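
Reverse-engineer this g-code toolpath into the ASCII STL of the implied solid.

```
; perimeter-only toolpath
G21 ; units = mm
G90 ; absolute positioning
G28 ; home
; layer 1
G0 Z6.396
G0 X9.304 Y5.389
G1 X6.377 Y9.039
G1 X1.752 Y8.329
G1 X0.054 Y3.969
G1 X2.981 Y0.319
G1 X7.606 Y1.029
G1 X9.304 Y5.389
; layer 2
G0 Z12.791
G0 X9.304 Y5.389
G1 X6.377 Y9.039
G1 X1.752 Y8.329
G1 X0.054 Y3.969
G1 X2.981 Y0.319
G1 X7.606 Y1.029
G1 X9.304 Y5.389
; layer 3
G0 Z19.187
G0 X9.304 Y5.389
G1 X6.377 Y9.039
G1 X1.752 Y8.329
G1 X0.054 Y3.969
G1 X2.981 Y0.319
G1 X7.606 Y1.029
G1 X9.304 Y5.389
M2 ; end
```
solid part
  facet normal 0.0000 0.0000 -1.0000
    outer loop
      vertex 1.752 8.329 0.000
      vertex 6.377 9.039 0.000
      vertex 9.304 5.389 0.000
    endloop
  endfacet
  facet normal 0.0000 0.0000 -1.0000
    outer loop
      vertex 0.054 3.969 0.000
      vertex 1.752 8.329 0.000
      vertex 9.304 5.389 0.000
    endloop
  endfacet
  facet normal 0.0000 0.0000 -1.0000
    outer loop
      vertex 2.981 0.319 0.000
      vertex 0.054 3.969 0.000
      vertex 9.304 5.389 0.000
    endloop
  endfacet
  facet normal 0.0000 0.0000 -1.0000
    outer loop
      vertex 7.606 1.029 0.000
      vertex 2.981 0.319 0.000
      vertex 9.304 5.389 0.000
    endloop
  endfacet
  facet normal 0.0000 0.0000 1.0000
    outer loop
      vertex 9.304 5.389 19.187
      vertex 6.377 9.039 19.187
      vertex 1.752 8.329 19.187
    endloop
  endfacet
  facet normal 0.0000 0.0000 1.0000
    outer loop
      vertex 9.304 5.389 19.187
      vertex 1.752 8.329 19.187
      vertex 0.054 3.969 19.187
    endloop
  endfacet
  facet normal 0.0000 0.0000 1.0000
    outer loop
      vertex 9.304 5.389 19.187
      vertex 0.054 3.969 19.187
      vertex 2.981 0.319 19.187
    endloop
  endfacet
  facet normal 0.0000 0.0000 1.0000
    outer loop
      vertex 9.304 5.389 19.187
      vertex 2.981 0.319 19.187
      vertex 7.606 1.029 19.187
    endloop
  endfacet
  facet normal 0.7801 0.6256 0.0000
    outer loop
      vertex 9.304 5.389 0.000
      vertex 6.377 9.039 0.000
      vertex 6.377 9.039 19.187
    endloop
  endfacet
  facet normal 0.7801 0.6256 0.0000
    outer loop
      vertex 9.304 5.389 0.000
      vertex 6.377 9.039 19.187
      vertex 9.304 5.389 19.187
    endloop
  endfacet
  facet normal -0.1517 0.9884 0.0000
    outer loop
      vertex 6.377 9.039 0.000
      vertex 1.752 8.329 0.000
      vertex 1.752 8.329 19.187
    endloop
  endfacet
  facet normal -0.1517 0.9884 0.0000
    outer loop
      vertex 6.377 9.039 0.000
      vertex 1.752 8.329 19.187
      vertex 6.377 9.039 19.187
    endloop
  endfacet
  facet normal -0.9318 0.3629 0.0000
    outer loop
      vertex 1.752 8.329 0.000
      vertex 0.054 3.969 0.000
      vertex 0.054 3.969 19.187
    endloop
  endfacet
  facet normal -0.9318 0.3629 0.0000
    outer loop
      vertex 1.752 8.329 0.000
      vertex 0.054 3.969 19.187
      vertex 1.752 8.329 19.187
    endloop
  endfacet
  facet normal -0.7801 -0.6256 0.0000
    outer loop
      vertex 0.054 3.969 0.000
      vertex 2.981 0.319 0.000
      vertex 2.981 0.319 19.187
    endloop
  endfacet
  facet normal -0.7801 -0.6256 0.0000
    outer loop
      vertex 0.054 3.969 0.000
      vertex 2.981 0.319 19.187
      vertex 0.054 3.969 19.187
    endloop
  endfacet
  facet normal 0.1517 -0.9884 0.0000
    outer loop
      vertex 2.981 0.319 0.000
      vertex 7.606 1.029 0.000
      vertex 7.606 1.029 19.187
    endloop
  endfacet
  facet normal 0.1517 -0.9884 0.0000
    outer loop
      vertex 2.981 0.319 0.000
      vertex 7.606 1.029 19.187
      vertex 2.981 0.319 19.187
    endloop
  endfacet
  facet normal 0.9318 -0.3629 0.0000
    outer loop
      vertex 7.606 1.029 0.000
      vertex 9.304 5.389 0.000
      vertex 9.304 5.389 19.187
    endloop
  endfacet
  facet normal 0.9318 -0.3629 0.0000
    outer loop
      vertex 7.606 1.029 0.000
      vertex 9.304 5.389 19.187
      vertex 7.606 1.029 19.187
    endloop
  endfacet
endsolid part

The G0 Z moves step by Δz≈6.396 mm. Every layer's G1 loop is the same polygon, so the solid is a straight extrusion of it from z=0 to z≈19.2. Closing with flat bottom and top caps and triangulating gives 20 facets — a regular 6-sided prism (a cylinder approximated with 6 flat sides), circumscribed radius ≈ 4.68 mm, height ≈ 19.2 mm.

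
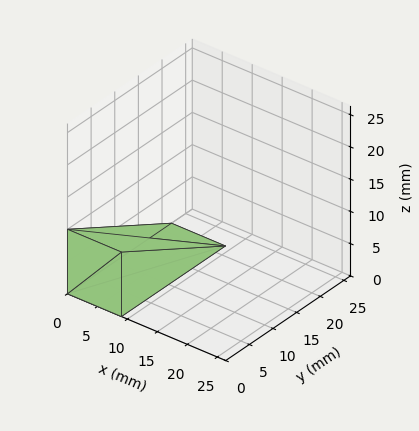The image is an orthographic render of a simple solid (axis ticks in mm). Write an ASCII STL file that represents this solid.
Reading the render: the shape is a wedge (ramp): 9 × 22 mm base, rising to 10 mm along the y=0 edge and sloping linearly to z=0 at y=22 (dimensions read to the nearest mm from the axis ticks). For the STL, each face is triangulated and given an outward normal.

solid part
  facet normal 0.0000 0.0000 -1.0000
    outer loop
      vertex 9.000 22.000 0.000
      vertex 9.000 0.000 0.000
      vertex 0.000 0.000 0.000
    endloop
  endfacet
  facet normal 0.0000 0.0000 -1.0000
    outer loop
      vertex 0.000 22.000 0.000
      vertex 9.000 22.000 0.000
      vertex 0.000 0.000 0.000
    endloop
  endfacet
  facet normal 0.0000 -1.0000 0.0000
    outer loop
      vertex 0.000 0.000 0.000
      vertex 9.000 0.000 0.000
      vertex 9.000 0.000 10.000
    endloop
  endfacet
  facet normal 0.0000 -1.0000 0.0000
    outer loop
      vertex 0.000 0.000 0.000
      vertex 9.000 0.000 10.000
      vertex 0.000 0.000 10.000
    endloop
  endfacet
  facet normal 0.0000 0.4138 0.9104
    outer loop
      vertex 0.000 0.000 10.000
      vertex 9.000 0.000 10.000
      vertex 9.000 22.000 0.000
    endloop
  endfacet
  facet normal 0.0000 0.4138 0.9104
    outer loop
      vertex 0.000 0.000 10.000
      vertex 9.000 22.000 0.000
      vertex 0.000 22.000 0.000
    endloop
  endfacet
  facet normal -1.0000 0.0000 0.0000
    outer loop
      vertex 0.000 0.000 10.000
      vertex 0.000 22.000 0.000
      vertex 0.000 0.000 0.000
    endloop
  endfacet
  facet normal 1.0000 0.0000 0.0000
    outer loop
      vertex 9.000 0.000 0.000
      vertex 9.000 22.000 0.000
      vertex 9.000 0.000 10.000
    endloop
  endfacet
endsolid part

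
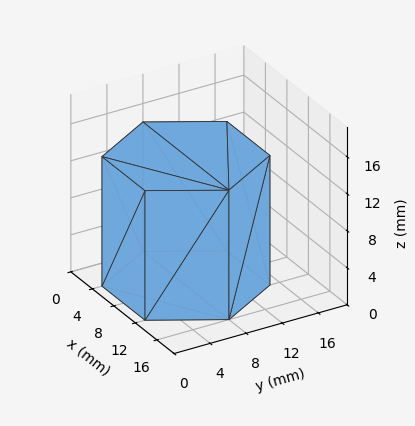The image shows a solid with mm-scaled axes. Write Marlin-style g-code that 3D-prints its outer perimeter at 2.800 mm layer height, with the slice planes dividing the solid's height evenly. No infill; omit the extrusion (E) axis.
Reading the render: the shape is a regular 6-sided prism (a cylinder approximated with 6 flat sides), circumscribed radius ≈ 8 mm, height ≈ 14 mm (dimensions read to the nearest mm from the axis ticks). For the g-code, the solid's height is divided into equal slices at the stated Δz and each level perimeter traced with G1 moves after a G0 lift.

; perimeter-only toolpath
G21 ; units = mm
G90 ; absolute positioning
G28 ; home
; layer 1
G0 Z2.800
G0 X16.000 Y8.000
G1 X12.000 Y14.928
G1 X4.000 Y14.928
G1 X0.000 Y8.000
G1 X4.000 Y1.072
G1 X12.000 Y1.072
G1 X16.000 Y8.000
; layer 2
G0 Z5.600
G0 X16.000 Y8.000
G1 X12.000 Y14.928
G1 X4.000 Y14.928
G1 X0.000 Y8.000
G1 X4.000 Y1.072
G1 X12.000 Y1.072
G1 X16.000 Y8.000
; layer 3
G0 Z8.400
G0 X16.000 Y8.000
G1 X12.000 Y14.928
G1 X4.000 Y14.928
G1 X0.000 Y8.000
G1 X4.000 Y1.072
G1 X12.000 Y1.072
G1 X16.000 Y8.000
; layer 4
G0 Z11.200
G0 X16.000 Y8.000
G1 X12.000 Y14.928
G1 X4.000 Y14.928
G1 X0.000 Y8.000
G1 X4.000 Y1.072
G1 X12.000 Y1.072
G1 X16.000 Y8.000
; layer 5
G0 Z14.000
G0 X16.000 Y8.000
G1 X12.000 Y14.928
G1 X4.000 Y14.928
G1 X0.000 Y8.000
G1 X4.000 Y1.072
G1 X12.000 Y1.072
G1 X16.000 Y8.000
M2 ; end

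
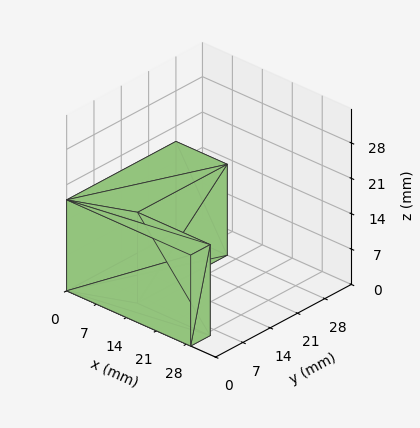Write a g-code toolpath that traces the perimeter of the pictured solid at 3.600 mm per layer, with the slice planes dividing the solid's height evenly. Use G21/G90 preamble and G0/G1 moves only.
Reading the render: the shape is an L-shaped prism: outer 29 × 28 mm, arm thicknesses ≈ 5 mm (horizontal) and 12 mm (vertical), extruded 18 mm in z (dimensions read to the nearest mm from the axis ticks). For the g-code, the solid's height is divided into equal slices at the stated Δz and each level perimeter traced with G1 moves after a G0 lift.

; perimeter-only toolpath
G21 ; units = mm
G90 ; absolute positioning
G28 ; home
; layer 1
G0 Z3.600
G0 X0.000 Y0.000
G1 X29.000 Y0.000
G1 X29.000 Y5.000
G1 X12.000 Y5.000
G1 X12.000 Y28.000
G1 X0.000 Y28.000
G1 X0.000 Y0.000
; layer 2
G0 Z7.200
G0 X0.000 Y0.000
G1 X29.000 Y0.000
G1 X29.000 Y5.000
G1 X12.000 Y5.000
G1 X12.000 Y28.000
G1 X0.000 Y28.000
G1 X0.000 Y0.000
; layer 3
G0 Z10.800
G0 X0.000 Y0.000
G1 X29.000 Y0.000
G1 X29.000 Y5.000
G1 X12.000 Y5.000
G1 X12.000 Y28.000
G1 X0.000 Y28.000
G1 X0.000 Y0.000
; layer 4
G0 Z14.400
G0 X0.000 Y0.000
G1 X29.000 Y0.000
G1 X29.000 Y5.000
G1 X12.000 Y5.000
G1 X12.000 Y28.000
G1 X0.000 Y28.000
G1 X0.000 Y0.000
; layer 5
G0 Z18.000
G0 X0.000 Y0.000
G1 X29.000 Y0.000
G1 X29.000 Y5.000
G1 X12.000 Y5.000
G1 X12.000 Y28.000
G1 X0.000 Y28.000
G1 X0.000 Y0.000
M2 ; end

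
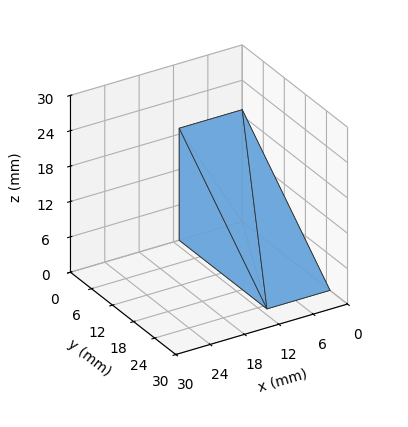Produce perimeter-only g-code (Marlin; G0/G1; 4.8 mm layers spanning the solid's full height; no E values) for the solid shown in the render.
Reading the render: the shape is a wedge (ramp): 11 × 25 mm base, rising to 19 mm along the y=0 edge and sloping linearly to z=0 at y=25 (dimensions read to the nearest mm from the axis ticks). For the g-code, the solid's height is divided into equal slices at the stated Δz and each level perimeter traced with G1 moves after a G0 lift.

; perimeter-only toolpath
G21 ; units = mm
G90 ; absolute positioning
G28 ; home
; layer 1
G0 Z4.8
G0 X0.0 Y0.0
G1 X11.0 Y0.0
G1 X11.0 Y18.8
G1 X0.0 Y18.8
G1 X0.0 Y0.0
; layer 2
G0 Z9.5
G0 X0.0 Y0.0
G1 X11.0 Y0.0
G1 X11.0 Y12.5
G1 X0.0 Y12.5
G1 X0.0 Y0.0
; layer 3
G0 Z14.2
G0 X0.0 Y0.0
G1 X11.0 Y0.0
G1 X11.0 Y6.2
G1 X0.0 Y6.2
G1 X0.0 Y0.0
M2 ; end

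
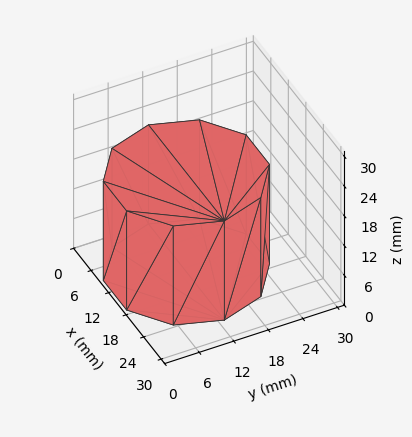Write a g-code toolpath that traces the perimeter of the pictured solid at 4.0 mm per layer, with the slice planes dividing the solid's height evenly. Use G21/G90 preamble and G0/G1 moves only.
Reading the render: the shape is a regular 10-sided prism (a cylinder approximated with 10 flat sides), circumscribed radius ≈ 13 mm, height ≈ 20 mm (dimensions read to the nearest mm from the axis ticks). For the g-code, the solid's height is divided into equal slices at the stated Δz and each level perimeter traced with G1 moves after a G0 lift.

; perimeter-only toolpath
G21 ; units = mm
G90 ; absolute positioning
G28 ; home
; layer 1
G0 Z4.0
G0 X26.0 Y13.0
G1 X23.5 Y20.6
G1 X17.0 Y25.4
G1 X9.0 Y25.4
G1 X2.5 Y20.6
G1 X0.0 Y13.0
G1 X2.5 Y5.4
G1 X9.0 Y0.6
G1 X17.0 Y0.6
G1 X23.5 Y5.4
G1 X26.0 Y13.0
; layer 2
G0 Z8.0
G0 X26.0 Y13.0
G1 X23.5 Y20.6
G1 X17.0 Y25.4
G1 X9.0 Y25.4
G1 X2.5 Y20.6
G1 X0.0 Y13.0
G1 X2.5 Y5.4
G1 X9.0 Y0.6
G1 X17.0 Y0.6
G1 X23.5 Y5.4
G1 X26.0 Y13.0
; layer 3
G0 Z12.0
G0 X26.0 Y13.0
G1 X23.5 Y20.6
G1 X17.0 Y25.4
G1 X9.0 Y25.4
G1 X2.5 Y20.6
G1 X0.0 Y13.0
G1 X2.5 Y5.4
G1 X9.0 Y0.6
G1 X17.0 Y0.6
G1 X23.5 Y5.4
G1 X26.0 Y13.0
; layer 4
G0 Z16.0
G0 X26.0 Y13.0
G1 X23.5 Y20.6
G1 X17.0 Y25.4
G1 X9.0 Y25.4
G1 X2.5 Y20.6
G1 X0.0 Y13.0
G1 X2.5 Y5.4
G1 X9.0 Y0.6
G1 X17.0 Y0.6
G1 X23.5 Y5.4
G1 X26.0 Y13.0
; layer 5
G0 Z20.0
G0 X26.0 Y13.0
G1 X23.5 Y20.6
G1 X17.0 Y25.4
G1 X9.0 Y25.4
G1 X2.5 Y20.6
G1 X0.0 Y13.0
G1 X2.5 Y5.4
G1 X9.0 Y0.6
G1 X17.0 Y0.6
G1 X23.5 Y5.4
G1 X26.0 Y13.0
M2 ; end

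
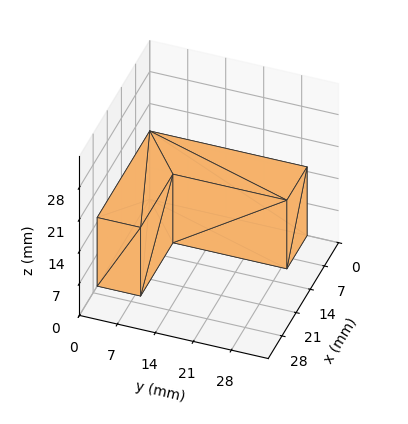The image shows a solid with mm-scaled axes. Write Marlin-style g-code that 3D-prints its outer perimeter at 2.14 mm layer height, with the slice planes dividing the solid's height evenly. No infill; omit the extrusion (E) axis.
Reading the render: the shape is an L-shaped prism: outer 26 × 29 mm, arm thicknesses ≈ 8 mm (horizontal) and 10 mm (vertical), extruded 15 mm in z (dimensions read to the nearest mm from the axis ticks). For the g-code, the solid's height is divided into equal slices at the stated Δz and each level perimeter traced with G1 moves after a G0 lift.

; perimeter-only toolpath
G21 ; units = mm
G90 ; absolute positioning
G28 ; home
; layer 1
G0 Z2.14
G0 X0.00 Y0.00
G1 X26.00 Y0.00
G1 X26.00 Y8.00
G1 X10.00 Y8.00
G1 X10.00 Y29.00
G1 X0.00 Y29.00
G1 X0.00 Y0.00
; layer 2
G0 Z4.29
G0 X0.00 Y0.00
G1 X26.00 Y0.00
G1 X26.00 Y8.00
G1 X10.00 Y8.00
G1 X10.00 Y29.00
G1 X0.00 Y29.00
G1 X0.00 Y0.00
; layer 3
G0 Z6.43
G0 X0.00 Y0.00
G1 X26.00 Y0.00
G1 X26.00 Y8.00
G1 X10.00 Y8.00
G1 X10.00 Y29.00
G1 X0.00 Y29.00
G1 X0.00 Y0.00
; layer 4
G0 Z8.57
G0 X0.00 Y0.00
G1 X26.00 Y0.00
G1 X26.00 Y8.00
G1 X10.00 Y8.00
G1 X10.00 Y29.00
G1 X0.00 Y29.00
G1 X0.00 Y0.00
; layer 5
G0 Z10.71
G0 X0.00 Y0.00
G1 X26.00 Y0.00
G1 X26.00 Y8.00
G1 X10.00 Y8.00
G1 X10.00 Y29.00
G1 X0.00 Y29.00
G1 X0.00 Y0.00
; layer 6
G0 Z12.86
G0 X0.00 Y0.00
G1 X26.00 Y0.00
G1 X26.00 Y8.00
G1 X10.00 Y8.00
G1 X10.00 Y29.00
G1 X0.00 Y29.00
G1 X0.00 Y0.00
; layer 7
G0 Z15.00
G0 X0.00 Y0.00
G1 X26.00 Y0.00
G1 X26.00 Y8.00
G1 X10.00 Y8.00
G1 X10.00 Y29.00
G1 X0.00 Y29.00
G1 X0.00 Y0.00
M2 ; end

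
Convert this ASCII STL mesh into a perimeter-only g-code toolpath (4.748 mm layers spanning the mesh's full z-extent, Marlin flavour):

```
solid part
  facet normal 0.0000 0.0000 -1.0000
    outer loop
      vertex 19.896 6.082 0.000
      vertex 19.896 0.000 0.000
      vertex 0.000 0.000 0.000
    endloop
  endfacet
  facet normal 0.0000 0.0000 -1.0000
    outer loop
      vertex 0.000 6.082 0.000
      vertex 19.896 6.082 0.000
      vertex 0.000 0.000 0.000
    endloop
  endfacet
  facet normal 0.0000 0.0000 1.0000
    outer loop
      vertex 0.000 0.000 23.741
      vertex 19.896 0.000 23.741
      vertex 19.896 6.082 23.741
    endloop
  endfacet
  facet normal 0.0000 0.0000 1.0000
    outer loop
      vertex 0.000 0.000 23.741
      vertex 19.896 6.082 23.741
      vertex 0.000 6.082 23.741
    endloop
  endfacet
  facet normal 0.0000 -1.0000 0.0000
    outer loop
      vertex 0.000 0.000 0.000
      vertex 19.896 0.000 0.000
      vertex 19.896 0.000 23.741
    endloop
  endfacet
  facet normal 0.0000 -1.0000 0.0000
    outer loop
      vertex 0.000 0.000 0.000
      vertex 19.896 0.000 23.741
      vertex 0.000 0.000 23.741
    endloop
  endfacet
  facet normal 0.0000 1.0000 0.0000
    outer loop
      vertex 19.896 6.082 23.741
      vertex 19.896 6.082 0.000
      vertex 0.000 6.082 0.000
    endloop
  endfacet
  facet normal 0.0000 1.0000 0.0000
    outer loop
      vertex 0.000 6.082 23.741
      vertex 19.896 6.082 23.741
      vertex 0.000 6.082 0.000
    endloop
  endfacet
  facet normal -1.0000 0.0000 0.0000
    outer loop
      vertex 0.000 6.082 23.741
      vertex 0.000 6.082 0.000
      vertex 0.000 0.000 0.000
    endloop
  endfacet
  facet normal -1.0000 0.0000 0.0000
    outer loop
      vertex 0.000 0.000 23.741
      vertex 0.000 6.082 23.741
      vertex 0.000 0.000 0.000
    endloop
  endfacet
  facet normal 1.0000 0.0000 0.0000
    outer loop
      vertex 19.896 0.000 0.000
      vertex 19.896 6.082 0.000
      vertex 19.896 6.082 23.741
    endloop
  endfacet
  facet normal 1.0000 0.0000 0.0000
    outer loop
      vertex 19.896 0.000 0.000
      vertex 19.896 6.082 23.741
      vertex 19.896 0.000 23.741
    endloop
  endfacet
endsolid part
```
; perimeter-only toolpath
G21 ; units = mm
G90 ; absolute positioning
G28 ; home
; layer 1
G0 Z4.748
G0 X0.000 Y0.000
G1 X19.896 Y0.000
G1 X19.896 Y6.082
G1 X0.000 Y6.082
G1 X0.000 Y0.000
; layer 2
G0 Z9.496
G0 X0.000 Y0.000
G1 X19.896 Y0.000
G1 X19.896 Y6.082
G1 X0.000 Y6.082
G1 X0.000 Y0.000
; layer 3
G0 Z14.245
G0 X0.000 Y0.000
G1 X19.896 Y0.000
G1 X19.896 Y6.082
G1 X0.000 Y6.082
G1 X0.000 Y0.000
; layer 4
G0 Z18.993
G0 X0.000 Y0.000
G1 X19.896 Y0.000
G1 X19.896 Y6.082
G1 X0.000 Y6.082
G1 X0.000 Y0.000
; layer 5
G0 Z23.741
G0 X0.000 Y0.000
G1 X19.896 Y0.000
G1 X19.896 Y6.082
G1 X0.000 Y6.082
G1 X0.000 Y0.000
M2 ; end

The solid is a rectangular box, roughly 19.9 × 6.08 mm footprint and 23.7 mm tall. Slicing at Δz = 4.748 mm — 5 equal slices spanning the solid's height, so layer i sits at z = i·h/5 — gives 5 non-empty perimeters. Each is a 4-segment closed polygon; G0 lifts to the layer z and rapids to the start vertex, then G1 traces the edges.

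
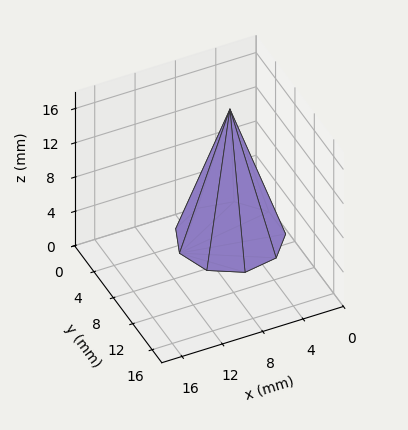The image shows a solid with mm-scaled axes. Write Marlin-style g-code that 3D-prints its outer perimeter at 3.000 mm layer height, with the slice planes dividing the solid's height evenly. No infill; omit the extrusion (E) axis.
Reading the render: the shape is a regular 9-sided pyramid, base circumscribed radius ≈ 5 mm, apex at z ≈ 15 mm (dimensions read to the nearest mm from the axis ticks). For the g-code, the solid's height is divided into equal slices at the stated Δz and each level perimeter traced with G1 moves after a G0 lift.

; perimeter-only toolpath
G21 ; units = mm
G90 ; absolute positioning
G28 ; home
; layer 1
G0 Z3.000
G0 X9.000 Y5.000
G1 X8.064 Y7.571
G1 X5.694 Y8.939
G1 X3.000 Y8.464
G1 X1.242 Y6.368
G1 X1.242 Y3.632
G1 X3.000 Y1.536
G1 X5.694 Y1.061
G1 X8.064 Y2.429
G1 X9.000 Y5.000
; layer 2
G0 Z6.000
G0 X8.000 Y5.000
G1 X7.298 Y6.928
G1 X5.521 Y7.954
G1 X3.500 Y7.598
G1 X2.181 Y6.026
G1 X2.181 Y3.974
G1 X3.500 Y2.402
G1 X5.521 Y2.046
G1 X7.298 Y3.072
G1 X8.000 Y5.000
; layer 3
G0 Z9.000
G0 X7.000 Y5.000
G1 X6.532 Y6.286
G1 X5.347 Y6.970
G1 X4.000 Y6.732
G1 X3.121 Y5.684
G1 X3.121 Y4.316
G1 X4.000 Y3.268
G1 X5.347 Y3.030
G1 X6.532 Y3.714
G1 X7.000 Y5.000
; layer 4
G0 Z12.000
G0 X6.000 Y5.000
G1 X5.766 Y5.643
G1 X5.174 Y5.985
G1 X4.500 Y5.866
G1 X4.060 Y5.342
G1 X4.060 Y4.658
G1 X4.500 Y4.134
G1 X5.174 Y4.015
G1 X5.766 Y4.357
G1 X6.000 Y5.000
M2 ; end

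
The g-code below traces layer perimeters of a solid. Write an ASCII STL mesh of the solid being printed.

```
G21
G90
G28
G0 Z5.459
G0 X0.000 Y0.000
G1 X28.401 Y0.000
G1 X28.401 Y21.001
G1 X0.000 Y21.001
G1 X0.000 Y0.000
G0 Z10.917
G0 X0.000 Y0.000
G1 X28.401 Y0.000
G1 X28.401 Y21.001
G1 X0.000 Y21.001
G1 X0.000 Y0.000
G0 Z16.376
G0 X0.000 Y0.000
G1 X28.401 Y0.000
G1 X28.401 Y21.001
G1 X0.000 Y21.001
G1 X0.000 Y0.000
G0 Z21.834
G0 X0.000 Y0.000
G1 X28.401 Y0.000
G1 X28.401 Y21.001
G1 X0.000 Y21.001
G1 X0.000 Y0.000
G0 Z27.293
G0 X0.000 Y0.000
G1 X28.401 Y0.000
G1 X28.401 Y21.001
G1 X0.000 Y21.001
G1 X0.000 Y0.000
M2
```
solid part
  facet normal 0.0000 0.0000 -1.0000
    outer loop
      vertex 28.401 21.001 0.000
      vertex 28.401 0.000 0.000
      vertex 0.000 0.000 0.000
    endloop
  endfacet
  facet normal 0.0000 0.0000 -1.0000
    outer loop
      vertex 0.000 21.001 0.000
      vertex 28.401 21.001 0.000
      vertex 0.000 0.000 0.000
    endloop
  endfacet
  facet normal 0.0000 0.0000 1.0000
    outer loop
      vertex 0.000 0.000 27.293
      vertex 28.401 0.000 27.293
      vertex 28.401 21.001 27.293
    endloop
  endfacet
  facet normal 0.0000 0.0000 1.0000
    outer loop
      vertex 0.000 0.000 27.293
      vertex 28.401 21.001 27.293
      vertex 0.000 21.001 27.293
    endloop
  endfacet
  facet normal 0.0000 -1.0000 0.0000
    outer loop
      vertex 0.000 0.000 0.000
      vertex 28.401 0.000 0.000
      vertex 28.401 0.000 27.293
    endloop
  endfacet
  facet normal 0.0000 -1.0000 0.0000
    outer loop
      vertex 0.000 0.000 0.000
      vertex 28.401 0.000 27.293
      vertex 0.000 0.000 27.293
    endloop
  endfacet
  facet normal 0.0000 1.0000 0.0000
    outer loop
      vertex 28.401 21.001 27.293
      vertex 28.401 21.001 0.000
      vertex 0.000 21.001 0.000
    endloop
  endfacet
  facet normal 0.0000 1.0000 0.0000
    outer loop
      vertex 0.000 21.001 27.293
      vertex 28.401 21.001 27.293
      vertex 0.000 21.001 0.000
    endloop
  endfacet
  facet normal -1.0000 0.0000 0.0000
    outer loop
      vertex 0.000 21.001 27.293
      vertex 0.000 21.001 0.000
      vertex 0.000 0.000 0.000
    endloop
  endfacet
  facet normal -1.0000 0.0000 0.0000
    outer loop
      vertex 0.000 0.000 27.293
      vertex 0.000 21.001 27.293
      vertex 0.000 0.000 0.000
    endloop
  endfacet
  facet normal 1.0000 0.0000 0.0000
    outer loop
      vertex 28.401 0.000 0.000
      vertex 28.401 21.001 0.000
      vertex 28.401 21.001 27.293
    endloop
  endfacet
  facet normal 1.0000 0.0000 0.0000
    outer loop
      vertex 28.401 0.000 0.000
      vertex 28.401 21.001 27.293
      vertex 28.401 0.000 27.293
    endloop
  endfacet
endsolid part

The G0 Z moves step by Δz≈5.459 mm. Every layer's G1 loop is the same polygon, so the solid is a straight extrusion of it from z=0 to z≈27.3. Closing with flat bottom and top caps and triangulating gives 12 facets — a rectangular box, roughly 28.4 × 21 mm footprint and 27.3 mm tall.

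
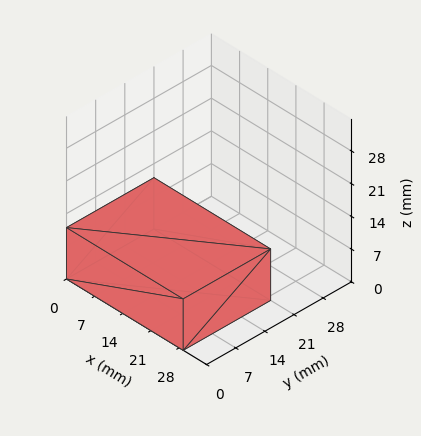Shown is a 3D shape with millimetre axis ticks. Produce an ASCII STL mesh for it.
Reading the render: the shape is a rectangular box, roughly 29 × 21 mm footprint and 11 mm tall (dimensions read to the nearest mm from the axis ticks). For the STL, each face is triangulated and given an outward normal.

solid part
  facet normal 0.0000 0.0000 -1.0000
    outer loop
      vertex 29.00 21.00 0.00
      vertex 29.00 0.00 0.00
      vertex 0.00 0.00 0.00
    endloop
  endfacet
  facet normal 0.0000 0.0000 -1.0000
    outer loop
      vertex 0.00 21.00 0.00
      vertex 29.00 21.00 0.00
      vertex 0.00 0.00 0.00
    endloop
  endfacet
  facet normal 0.0000 0.0000 1.0000
    outer loop
      vertex 0.00 0.00 11.00
      vertex 29.00 0.00 11.00
      vertex 29.00 21.00 11.00
    endloop
  endfacet
  facet normal 0.0000 0.0000 1.0000
    outer loop
      vertex 0.00 0.00 11.00
      vertex 29.00 21.00 11.00
      vertex 0.00 21.00 11.00
    endloop
  endfacet
  facet normal 0.0000 -1.0000 0.0000
    outer loop
      vertex 0.00 0.00 0.00
      vertex 29.00 0.00 0.00
      vertex 29.00 0.00 11.00
    endloop
  endfacet
  facet normal 0.0000 -1.0000 0.0000
    outer loop
      vertex 0.00 0.00 0.00
      vertex 29.00 0.00 11.00
      vertex 0.00 0.00 11.00
    endloop
  endfacet
  facet normal 0.0000 1.0000 0.0000
    outer loop
      vertex 29.00 21.00 11.00
      vertex 29.00 21.00 0.00
      vertex 0.00 21.00 0.00
    endloop
  endfacet
  facet normal 0.0000 1.0000 0.0000
    outer loop
      vertex 0.00 21.00 11.00
      vertex 29.00 21.00 11.00
      vertex 0.00 21.00 0.00
    endloop
  endfacet
  facet normal -1.0000 0.0000 0.0000
    outer loop
      vertex 0.00 21.00 11.00
      vertex 0.00 21.00 0.00
      vertex 0.00 0.00 0.00
    endloop
  endfacet
  facet normal -1.0000 0.0000 0.0000
    outer loop
      vertex 0.00 0.00 11.00
      vertex 0.00 21.00 11.00
      vertex 0.00 0.00 0.00
    endloop
  endfacet
  facet normal 1.0000 0.0000 0.0000
    outer loop
      vertex 29.00 0.00 0.00
      vertex 29.00 21.00 0.00
      vertex 29.00 21.00 11.00
    endloop
  endfacet
  facet normal 1.0000 0.0000 0.0000
    outer loop
      vertex 29.00 0.00 0.00
      vertex 29.00 21.00 11.00
      vertex 29.00 0.00 11.00
    endloop
  endfacet
endsolid part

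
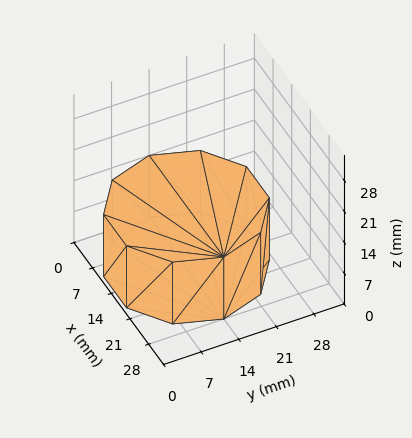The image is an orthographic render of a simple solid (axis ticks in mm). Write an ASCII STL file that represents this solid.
Reading the render: the shape is a regular 10-sided prism (a cylinder approximated with 10 flat sides), circumscribed radius ≈ 14 mm, height ≈ 14 mm (dimensions read to the nearest mm from the axis ticks). For the STL, each face is triangulated and given an outward normal.

solid part
  facet normal 0.0000 0.0000 -1.0000
    outer loop
      vertex 18.3 27.3 0.0
      vertex 25.3 22.2 0.0
      vertex 28.0 14.0 0.0
    endloop
  endfacet
  facet normal 0.0000 0.0000 -1.0000
    outer loop
      vertex 9.7 27.3 0.0
      vertex 18.3 27.3 0.0
      vertex 28.0 14.0 0.0
    endloop
  endfacet
  facet normal 0.0000 0.0000 -1.0000
    outer loop
      vertex 2.7 22.2 0.0
      vertex 9.7 27.3 0.0
      vertex 28.0 14.0 0.0
    endloop
  endfacet
  facet normal 0.0000 0.0000 -1.0000
    outer loop
      vertex 0.0 14.0 0.0
      vertex 2.7 22.2 0.0
      vertex 28.0 14.0 0.0
    endloop
  endfacet
  facet normal 0.0000 0.0000 -1.0000
    outer loop
      vertex 2.7 5.8 0.0
      vertex 0.0 14.0 0.0
      vertex 28.0 14.0 0.0
    endloop
  endfacet
  facet normal 0.0000 0.0000 -1.0000
    outer loop
      vertex 9.7 0.7 0.0
      vertex 2.7 5.8 0.0
      vertex 28.0 14.0 0.0
    endloop
  endfacet
  facet normal 0.0000 0.0000 -1.0000
    outer loop
      vertex 18.3 0.7 0.0
      vertex 9.7 0.7 0.0
      vertex 28.0 14.0 0.0
    endloop
  endfacet
  facet normal 0.0000 0.0000 -1.0000
    outer loop
      vertex 25.3 5.8 0.0
      vertex 18.3 0.7 0.0
      vertex 28.0 14.0 0.0
    endloop
  endfacet
  facet normal 0.0000 0.0000 1.0000
    outer loop
      vertex 28.0 14.0 14.0
      vertex 25.3 22.2 14.0
      vertex 18.3 27.3 14.0
    endloop
  endfacet
  facet normal 0.0000 0.0000 1.0000
    outer loop
      vertex 28.0 14.0 14.0
      vertex 18.3 27.3 14.0
      vertex 9.7 27.3 14.0
    endloop
  endfacet
  facet normal 0.0000 0.0000 1.0000
    outer loop
      vertex 28.0 14.0 14.0
      vertex 9.7 27.3 14.0
      vertex 2.7 22.2 14.0
    endloop
  endfacet
  facet normal 0.0000 0.0000 1.0000
    outer loop
      vertex 28.0 14.0 14.0
      vertex 2.7 22.2 14.0
      vertex 0.0 14.0 14.0
    endloop
  endfacet
  facet normal 0.0000 0.0000 1.0000
    outer loop
      vertex 28.0 14.0 14.0
      vertex 0.0 14.0 14.0
      vertex 2.7 5.8 14.0
    endloop
  endfacet
  facet normal 0.0000 0.0000 1.0000
    outer loop
      vertex 28.0 14.0 14.0
      vertex 2.7 5.8 14.0
      vertex 9.7 0.7 14.0
    endloop
  endfacet
  facet normal 0.0000 0.0000 1.0000
    outer loop
      vertex 28.0 14.0 14.0
      vertex 9.7 0.7 14.0
      vertex 18.3 0.7 14.0
    endloop
  endfacet
  facet normal 0.0000 0.0000 1.0000
    outer loop
      vertex 28.0 14.0 14.0
      vertex 18.3 0.7 14.0
      vertex 25.3 5.8 14.0
    endloop
  endfacet
  facet normal 0.9498 0.3128 0.0000
    outer loop
      vertex 28.0 14.0 0.0
      vertex 25.3 22.2 0.0
      vertex 25.3 22.2 14.0
    endloop
  endfacet
  facet normal 0.9498 0.3128 0.0000
    outer loop
      vertex 28.0 14.0 0.0
      vertex 25.3 22.2 14.0
      vertex 28.0 14.0 14.0
    endloop
  endfacet
  facet normal 0.5889 0.8082 0.0000
    outer loop
      vertex 25.3 22.2 0.0
      vertex 18.3 27.3 0.0
      vertex 18.3 27.3 14.0
    endloop
  endfacet
  facet normal 0.5889 0.8082 0.0000
    outer loop
      vertex 25.3 22.2 0.0
      vertex 18.3 27.3 14.0
      vertex 25.3 22.2 14.0
    endloop
  endfacet
  facet normal 0.0000 1.0000 0.0000
    outer loop
      vertex 18.3 27.3 0.0
      vertex 9.7 27.3 0.0
      vertex 9.7 27.3 14.0
    endloop
  endfacet
  facet normal 0.0000 1.0000 0.0000
    outer loop
      vertex 18.3 27.3 0.0
      vertex 9.7 27.3 14.0
      vertex 18.3 27.3 14.0
    endloop
  endfacet
  facet normal -0.5889 0.8082 0.0000
    outer loop
      vertex 9.7 27.3 0.0
      vertex 2.7 22.2 0.0
      vertex 2.7 22.2 14.0
    endloop
  endfacet
  facet normal -0.5889 0.8082 0.0000
    outer loop
      vertex 9.7 27.3 0.0
      vertex 2.7 22.2 14.0
      vertex 9.7 27.3 14.0
    endloop
  endfacet
  facet normal -0.9498 0.3128 0.0000
    outer loop
      vertex 2.7 22.2 0.0
      vertex 0.0 14.0 0.0
      vertex 0.0 14.0 14.0
    endloop
  endfacet
  facet normal -0.9498 0.3128 0.0000
    outer loop
      vertex 2.7 22.2 0.0
      vertex 0.0 14.0 14.0
      vertex 2.7 22.2 14.0
    endloop
  endfacet
  facet normal -0.9498 -0.3128 0.0000
    outer loop
      vertex 0.0 14.0 0.0
      vertex 2.7 5.8 0.0
      vertex 2.7 5.8 14.0
    endloop
  endfacet
  facet normal -0.9498 -0.3128 0.0000
    outer loop
      vertex 0.0 14.0 0.0
      vertex 2.7 5.8 14.0
      vertex 0.0 14.0 14.0
    endloop
  endfacet
  facet normal -0.5889 -0.8082 0.0000
    outer loop
      vertex 2.7 5.8 0.0
      vertex 9.7 0.7 0.0
      vertex 9.7 0.7 14.0
    endloop
  endfacet
  facet normal -0.5889 -0.8082 0.0000
    outer loop
      vertex 2.7 5.8 0.0
      vertex 9.7 0.7 14.0
      vertex 2.7 5.8 14.0
    endloop
  endfacet
  facet normal 0.0000 -1.0000 0.0000
    outer loop
      vertex 9.7 0.7 0.0
      vertex 18.3 0.7 0.0
      vertex 18.3 0.7 14.0
    endloop
  endfacet
  facet normal 0.0000 -1.0000 0.0000
    outer loop
      vertex 9.7 0.7 0.0
      vertex 18.3 0.7 14.0
      vertex 9.7 0.7 14.0
    endloop
  endfacet
  facet normal 0.5889 -0.8082 0.0000
    outer loop
      vertex 18.3 0.7 0.0
      vertex 25.3 5.8 0.0
      vertex 25.3 5.8 14.0
    endloop
  endfacet
  facet normal 0.5889 -0.8082 0.0000
    outer loop
      vertex 18.3 0.7 0.0
      vertex 25.3 5.8 14.0
      vertex 18.3 0.7 14.0
    endloop
  endfacet
  facet normal 0.9498 -0.3128 0.0000
    outer loop
      vertex 25.3 5.8 0.0
      vertex 28.0 14.0 0.0
      vertex 28.0 14.0 14.0
    endloop
  endfacet
  facet normal 0.9498 -0.3128 0.0000
    outer loop
      vertex 25.3 5.8 0.0
      vertex 28.0 14.0 14.0
      vertex 25.3 5.8 14.0
    endloop
  endfacet
endsolid part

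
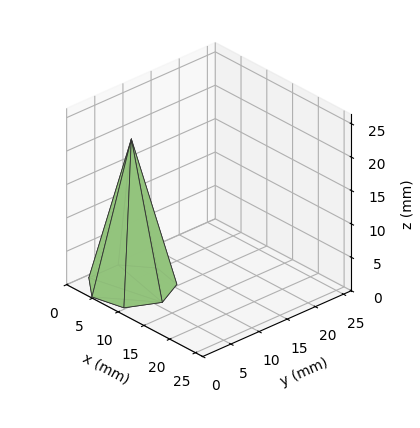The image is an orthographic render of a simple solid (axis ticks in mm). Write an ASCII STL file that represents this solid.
Reading the render: the shape is a regular 7-sided pyramid, base circumscribed radius ≈ 6 mm, apex at z ≈ 22 mm (dimensions read to the nearest mm from the axis ticks). For the STL, each face is triangulated and given an outward normal.

solid part
  facet normal 0.0000 0.0000 -1.0000
    outer loop
      vertex 4.7 11.8 0.0
      vertex 9.7 10.7 0.0
      vertex 12.0 6.0 0.0
    endloop
  endfacet
  facet normal 0.0000 0.0000 -1.0000
    outer loop
      vertex 0.6 8.6 0.0
      vertex 4.7 11.8 0.0
      vertex 12.0 6.0 0.0
    endloop
  endfacet
  facet normal 0.0000 0.0000 -1.0000
    outer loop
      vertex 0.6 3.4 0.0
      vertex 0.6 8.6 0.0
      vertex 12.0 6.0 0.0
    endloop
  endfacet
  facet normal 0.0000 0.0000 -1.0000
    outer loop
      vertex 4.7 0.2 0.0
      vertex 0.6 3.4 0.0
      vertex 12.0 6.0 0.0
    endloop
  endfacet
  facet normal 0.0000 0.0000 -1.0000
    outer loop
      vertex 9.7 1.3 0.0
      vertex 4.7 0.2 0.0
      vertex 12.0 6.0 0.0
    endloop
  endfacet
  facet normal 0.8724 0.4269 0.2379
    outer loop
      vertex 12.0 6.0 0.0
      vertex 9.7 10.7 0.0
      vertex 6.0 6.0 22.0
    endloop
  endfacet
  facet normal 0.2087 0.9486 0.2378
    outer loop
      vertex 9.7 10.7 0.0
      vertex 4.7 11.8 0.0
      vertex 6.0 6.0 22.0
    endloop
  endfacet
  facet normal -0.5977 0.7658 0.2372
    outer loop
      vertex 4.7 11.8 0.0
      vertex 0.6 8.6 0.0
      vertex 6.0 6.0 22.0
    endloop
  endfacet
  facet normal -0.9712 0.0000 0.2384
    outer loop
      vertex 0.6 8.6 0.0
      vertex 0.6 3.4 0.0
      vertex 6.0 6.0 22.0
    endloop
  endfacet
  facet normal -0.5977 -0.7658 0.2372
    outer loop
      vertex 0.6 3.4 0.0
      vertex 4.7 0.2 0.0
      vertex 6.0 6.0 22.0
    endloop
  endfacet
  facet normal 0.2087 -0.9486 0.2378
    outer loop
      vertex 4.7 0.2 0.0
      vertex 9.7 1.3 0.0
      vertex 6.0 6.0 22.0
    endloop
  endfacet
  facet normal 0.8724 -0.4269 0.2379
    outer loop
      vertex 9.7 1.3 0.0
      vertex 12.0 6.0 0.0
      vertex 6.0 6.0 22.0
    endloop
  endfacet
endsolid part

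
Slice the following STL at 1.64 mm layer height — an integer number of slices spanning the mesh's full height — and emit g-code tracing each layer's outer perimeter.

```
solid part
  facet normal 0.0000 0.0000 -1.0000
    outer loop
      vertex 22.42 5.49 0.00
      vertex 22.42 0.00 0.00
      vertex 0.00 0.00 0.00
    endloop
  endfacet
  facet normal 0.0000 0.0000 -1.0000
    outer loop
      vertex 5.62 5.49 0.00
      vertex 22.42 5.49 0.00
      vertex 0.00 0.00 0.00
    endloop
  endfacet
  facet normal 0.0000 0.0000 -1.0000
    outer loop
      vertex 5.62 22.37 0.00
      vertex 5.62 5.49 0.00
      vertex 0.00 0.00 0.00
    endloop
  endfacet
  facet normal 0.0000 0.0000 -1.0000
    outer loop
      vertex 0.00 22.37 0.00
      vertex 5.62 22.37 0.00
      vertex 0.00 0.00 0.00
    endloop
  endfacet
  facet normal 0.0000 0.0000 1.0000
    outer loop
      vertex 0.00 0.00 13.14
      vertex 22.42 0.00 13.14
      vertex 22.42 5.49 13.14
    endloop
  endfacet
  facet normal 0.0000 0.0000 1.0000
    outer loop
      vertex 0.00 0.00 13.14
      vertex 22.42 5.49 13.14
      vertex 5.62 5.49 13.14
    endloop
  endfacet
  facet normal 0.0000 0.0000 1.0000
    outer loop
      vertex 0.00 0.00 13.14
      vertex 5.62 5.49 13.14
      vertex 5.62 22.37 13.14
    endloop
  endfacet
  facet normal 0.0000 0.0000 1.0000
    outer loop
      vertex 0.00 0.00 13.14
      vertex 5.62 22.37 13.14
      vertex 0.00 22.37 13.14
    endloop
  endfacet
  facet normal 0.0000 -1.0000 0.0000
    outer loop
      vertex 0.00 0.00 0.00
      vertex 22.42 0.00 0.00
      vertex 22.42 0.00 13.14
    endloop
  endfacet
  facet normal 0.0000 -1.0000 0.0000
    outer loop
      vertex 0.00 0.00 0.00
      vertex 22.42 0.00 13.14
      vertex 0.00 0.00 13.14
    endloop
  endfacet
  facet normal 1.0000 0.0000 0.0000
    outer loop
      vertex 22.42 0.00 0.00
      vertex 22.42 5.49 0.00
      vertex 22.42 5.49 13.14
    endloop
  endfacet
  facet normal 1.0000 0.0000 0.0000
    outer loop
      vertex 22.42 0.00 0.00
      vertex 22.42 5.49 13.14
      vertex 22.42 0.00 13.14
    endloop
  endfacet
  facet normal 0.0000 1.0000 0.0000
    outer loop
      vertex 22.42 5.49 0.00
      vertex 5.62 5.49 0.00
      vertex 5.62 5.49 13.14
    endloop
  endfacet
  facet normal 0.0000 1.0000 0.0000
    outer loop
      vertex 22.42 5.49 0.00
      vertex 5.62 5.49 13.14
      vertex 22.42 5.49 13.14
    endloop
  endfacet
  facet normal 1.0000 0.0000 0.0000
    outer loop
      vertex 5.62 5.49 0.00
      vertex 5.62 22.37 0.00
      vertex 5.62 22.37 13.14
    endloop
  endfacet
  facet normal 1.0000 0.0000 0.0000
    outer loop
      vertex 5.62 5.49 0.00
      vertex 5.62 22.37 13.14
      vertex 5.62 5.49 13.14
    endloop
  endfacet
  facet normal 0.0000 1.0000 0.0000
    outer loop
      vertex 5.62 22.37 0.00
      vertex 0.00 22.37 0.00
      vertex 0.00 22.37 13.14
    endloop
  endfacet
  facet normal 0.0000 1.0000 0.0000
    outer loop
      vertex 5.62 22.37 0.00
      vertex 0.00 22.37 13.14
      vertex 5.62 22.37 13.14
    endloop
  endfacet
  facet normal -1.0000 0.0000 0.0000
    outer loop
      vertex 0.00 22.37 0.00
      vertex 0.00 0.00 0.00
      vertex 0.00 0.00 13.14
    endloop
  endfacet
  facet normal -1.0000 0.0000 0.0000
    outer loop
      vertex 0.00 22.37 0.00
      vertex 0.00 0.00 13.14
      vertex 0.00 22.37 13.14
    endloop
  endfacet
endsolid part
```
; perimeter-only toolpath
G21 ; units = mm
G90 ; absolute positioning
G28 ; home
; layer 1
G0 Z1.64
G0 X0.00 Y0.00
G1 X22.42 Y0.00
G1 X22.42 Y5.49
G1 X5.62 Y5.49
G1 X5.62 Y22.37
G1 X0.00 Y22.37
G1 X0.00 Y0.00
; layer 2
G0 Z3.29
G0 X0.00 Y0.00
G1 X22.42 Y0.00
G1 X22.42 Y5.49
G1 X5.62 Y5.49
G1 X5.62 Y22.37
G1 X0.00 Y22.37
G1 X0.00 Y0.00
; layer 3
G0 Z4.93
G0 X0.00 Y0.00
G1 X22.42 Y0.00
G1 X22.42 Y5.49
G1 X5.62 Y5.49
G1 X5.62 Y22.37
G1 X0.00 Y22.37
G1 X0.00 Y0.00
; layer 4
G0 Z6.57
G0 X0.00 Y0.00
G1 X22.42 Y0.00
G1 X22.42 Y5.49
G1 X5.62 Y5.49
G1 X5.62 Y22.37
G1 X0.00 Y22.37
G1 X0.00 Y0.00
; layer 5
G0 Z8.21
G0 X0.00 Y0.00
G1 X22.42 Y0.00
G1 X22.42 Y5.49
G1 X5.62 Y5.49
G1 X5.62 Y22.37
G1 X0.00 Y22.37
G1 X0.00 Y0.00
; layer 6
G0 Z9.86
G0 X0.00 Y0.00
G1 X22.42 Y0.00
G1 X22.42 Y5.49
G1 X5.62 Y5.49
G1 X5.62 Y22.37
G1 X0.00 Y22.37
G1 X0.00 Y0.00
; layer 7
G0 Z11.50
G0 X0.00 Y0.00
G1 X22.42 Y0.00
G1 X22.42 Y5.49
G1 X5.62 Y5.49
G1 X5.62 Y22.37
G1 X0.00 Y22.37
G1 X0.00 Y0.00
; layer 8
G0 Z13.14
G0 X0.00 Y0.00
G1 X22.42 Y0.00
G1 X22.42 Y5.49
G1 X5.62 Y5.49
G1 X5.62 Y22.37
G1 X0.00 Y22.37
G1 X0.00 Y0.00
M2 ; end

The solid is an L-shaped prism: outer 22.4 × 22.4 mm, arm thicknesses ≈ 5.49 mm (horizontal) and 5.62 mm (vertical), extruded 13.1 mm in z. Slicing at Δz = 1.64 mm — 8 equal slices spanning the solid's height, so layer i sits at z = i·h/8 — gives 8 non-empty perimeters. Each is a 6-segment closed polygon; G0 lifts to the layer z and rapids to the start vertex, then G1 traces the edges.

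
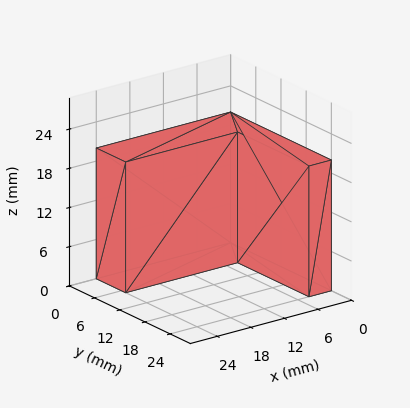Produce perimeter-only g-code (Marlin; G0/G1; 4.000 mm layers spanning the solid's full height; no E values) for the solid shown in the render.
Reading the render: the shape is an L-shaped prism: outer 24 × 24 mm, arm thicknesses ≈ 7 mm (horizontal) and 4 mm (vertical), extruded 20 mm in z (dimensions read to the nearest mm from the axis ticks). For the g-code, the solid's height is divided into equal slices at the stated Δz and each level perimeter traced with G1 moves after a G0 lift.

; perimeter-only toolpath
G21 ; units = mm
G90 ; absolute positioning
G28 ; home
; layer 1
G0 Z4.000
G0 X0.000 Y0.000
G1 X24.000 Y0.000
G1 X24.000 Y7.000
G1 X4.000 Y7.000
G1 X4.000 Y24.000
G1 X0.000 Y24.000
G1 X0.000 Y0.000
; layer 2
G0 Z8.000
G0 X0.000 Y0.000
G1 X24.000 Y0.000
G1 X24.000 Y7.000
G1 X4.000 Y7.000
G1 X4.000 Y24.000
G1 X0.000 Y24.000
G1 X0.000 Y0.000
; layer 3
G0 Z12.000
G0 X0.000 Y0.000
G1 X24.000 Y0.000
G1 X24.000 Y7.000
G1 X4.000 Y7.000
G1 X4.000 Y24.000
G1 X0.000 Y24.000
G1 X0.000 Y0.000
; layer 4
G0 Z16.000
G0 X0.000 Y0.000
G1 X24.000 Y0.000
G1 X24.000 Y7.000
G1 X4.000 Y7.000
G1 X4.000 Y24.000
G1 X0.000 Y24.000
G1 X0.000 Y0.000
; layer 5
G0 Z20.000
G0 X0.000 Y0.000
G1 X24.000 Y0.000
G1 X24.000 Y7.000
G1 X4.000 Y7.000
G1 X4.000 Y24.000
G1 X0.000 Y24.000
G1 X0.000 Y0.000
M2 ; end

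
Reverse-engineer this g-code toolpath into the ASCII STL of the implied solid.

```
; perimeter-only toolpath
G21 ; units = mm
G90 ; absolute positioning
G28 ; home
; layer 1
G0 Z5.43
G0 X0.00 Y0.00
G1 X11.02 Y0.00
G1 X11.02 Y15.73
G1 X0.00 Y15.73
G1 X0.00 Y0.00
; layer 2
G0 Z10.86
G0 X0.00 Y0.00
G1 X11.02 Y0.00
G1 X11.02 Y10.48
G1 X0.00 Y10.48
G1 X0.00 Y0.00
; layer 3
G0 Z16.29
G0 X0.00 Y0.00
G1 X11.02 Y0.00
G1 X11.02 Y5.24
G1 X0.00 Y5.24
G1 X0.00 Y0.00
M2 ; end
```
solid part
  facet normal 0.0000 0.0000 -1.0000
    outer loop
      vertex 11.02 20.97 0.00
      vertex 11.02 0.00 0.00
      vertex 0.00 0.00 0.00
    endloop
  endfacet
  facet normal 0.0000 0.0000 -1.0000
    outer loop
      vertex 0.00 20.97 0.00
      vertex 11.02 20.97 0.00
      vertex 0.00 0.00 0.00
    endloop
  endfacet
  facet normal 0.0000 -1.0000 0.0000
    outer loop
      vertex 0.00 0.00 0.00
      vertex 11.02 0.00 0.00
      vertex 11.02 0.00 21.72
    endloop
  endfacet
  facet normal 0.0000 -1.0000 0.0000
    outer loop
      vertex 0.00 0.00 0.00
      vertex 11.02 0.00 21.72
      vertex 0.00 0.00 21.72
    endloop
  endfacet
  facet normal 0.0000 0.7194 0.6946
    outer loop
      vertex 0.00 0.00 21.72
      vertex 11.02 0.00 21.72
      vertex 11.02 20.97 0.00
    endloop
  endfacet
  facet normal 0.0000 0.7194 0.6946
    outer loop
      vertex 0.00 0.00 21.72
      vertex 11.02 20.97 0.00
      vertex 0.00 20.97 0.00
    endloop
  endfacet
  facet normal -1.0000 0.0000 0.0000
    outer loop
      vertex 0.00 0.00 21.72
      vertex 0.00 20.97 0.00
      vertex 0.00 0.00 0.00
    endloop
  endfacet
  facet normal 1.0000 0.0000 0.0000
    outer loop
      vertex 11.02 0.00 0.00
      vertex 11.02 20.97 0.00
      vertex 11.02 0.00 21.72
    endloop
  endfacet
endsolid part

The G0 Z moves step by Δz≈5.43 mm. The G1 loops shrink linearly with z, so the solid tapers from its base footprint up to z≈21.7. Closing with a flat bottom cap and the tapered top and triangulating gives 8 facets — a wedge (ramp): 11 × 21 mm base, rising to 21.7 mm along the y=0 edge and sloping linearly to z=0 at y=21.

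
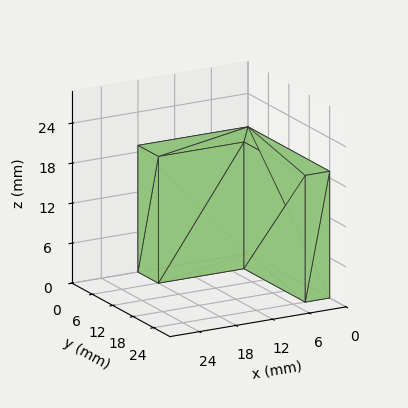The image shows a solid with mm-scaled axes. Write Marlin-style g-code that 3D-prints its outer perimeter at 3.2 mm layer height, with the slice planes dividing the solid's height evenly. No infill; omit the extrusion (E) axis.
Reading the render: the shape is an L-shaped prism: outer 18 × 24 mm, arm thicknesses ≈ 6 mm (horizontal) and 4 mm (vertical), extruded 19 mm in z (dimensions read to the nearest mm from the axis ticks). For the g-code, the solid's height is divided into equal slices at the stated Δz and each level perimeter traced with G1 moves after a G0 lift.

; perimeter-only toolpath
G21 ; units = mm
G90 ; absolute positioning
G28 ; home
; layer 1
G0 Z3.2
G0 X0.0 Y0.0
G1 X18.0 Y0.0
G1 X18.0 Y6.0
G1 X4.0 Y6.0
G1 X4.0 Y24.0
G1 X0.0 Y24.0
G1 X0.0 Y0.0
; layer 2
G0 Z6.3
G0 X0.0 Y0.0
G1 X18.0 Y0.0
G1 X18.0 Y6.0
G1 X4.0 Y6.0
G1 X4.0 Y24.0
G1 X0.0 Y24.0
G1 X0.0 Y0.0
; layer 3
G0 Z9.5
G0 X0.0 Y0.0
G1 X18.0 Y0.0
G1 X18.0 Y6.0
G1 X4.0 Y6.0
G1 X4.0 Y24.0
G1 X0.0 Y24.0
G1 X0.0 Y0.0
; layer 4
G0 Z12.7
G0 X0.0 Y0.0
G1 X18.0 Y0.0
G1 X18.0 Y6.0
G1 X4.0 Y6.0
G1 X4.0 Y24.0
G1 X0.0 Y24.0
G1 X0.0 Y0.0
; layer 5
G0 Z15.8
G0 X0.0 Y0.0
G1 X18.0 Y0.0
G1 X18.0 Y6.0
G1 X4.0 Y6.0
G1 X4.0 Y24.0
G1 X0.0 Y24.0
G1 X0.0 Y0.0
; layer 6
G0 Z19.0
G0 X0.0 Y0.0
G1 X18.0 Y0.0
G1 X18.0 Y6.0
G1 X4.0 Y6.0
G1 X4.0 Y24.0
G1 X0.0 Y24.0
G1 X0.0 Y0.0
M2 ; end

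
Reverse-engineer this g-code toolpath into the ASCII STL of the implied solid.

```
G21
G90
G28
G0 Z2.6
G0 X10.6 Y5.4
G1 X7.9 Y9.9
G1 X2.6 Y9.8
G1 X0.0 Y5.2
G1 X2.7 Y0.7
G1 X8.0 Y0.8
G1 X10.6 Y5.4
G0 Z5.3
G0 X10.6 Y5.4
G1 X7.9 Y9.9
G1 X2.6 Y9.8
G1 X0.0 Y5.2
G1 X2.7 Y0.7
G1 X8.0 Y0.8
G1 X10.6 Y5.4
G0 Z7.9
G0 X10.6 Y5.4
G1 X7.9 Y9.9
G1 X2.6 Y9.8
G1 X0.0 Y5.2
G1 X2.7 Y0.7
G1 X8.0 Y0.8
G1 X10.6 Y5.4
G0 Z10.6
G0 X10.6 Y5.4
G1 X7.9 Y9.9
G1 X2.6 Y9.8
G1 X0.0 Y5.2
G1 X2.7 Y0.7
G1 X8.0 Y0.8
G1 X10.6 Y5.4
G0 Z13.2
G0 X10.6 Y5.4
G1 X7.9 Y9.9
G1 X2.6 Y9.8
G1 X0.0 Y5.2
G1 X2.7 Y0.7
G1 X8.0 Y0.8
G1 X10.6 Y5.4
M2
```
solid part
  facet normal 0.0000 0.0000 -1.0000
    outer loop
      vertex 2.6 9.8 0.0
      vertex 7.9 9.9 0.0
      vertex 10.6 5.4 0.0
    endloop
  endfacet
  facet normal 0.0000 0.0000 -1.0000
    outer loop
      vertex 0.0 5.2 0.0
      vertex 2.6 9.8 0.0
      vertex 10.6 5.4 0.0
    endloop
  endfacet
  facet normal 0.0000 0.0000 -1.0000
    outer loop
      vertex 2.7 0.7 0.0
      vertex 0.0 5.2 0.0
      vertex 10.6 5.4 0.0
    endloop
  endfacet
  facet normal 0.0000 0.0000 -1.0000
    outer loop
      vertex 8.0 0.8 0.0
      vertex 2.7 0.7 0.0
      vertex 10.6 5.4 0.0
    endloop
  endfacet
  facet normal 0.0000 0.0000 1.0000
    outer loop
      vertex 10.6 5.4 13.2
      vertex 7.9 9.9 13.2
      vertex 2.6 9.8 13.2
    endloop
  endfacet
  facet normal 0.0000 0.0000 1.0000
    outer loop
      vertex 10.6 5.4 13.2
      vertex 2.6 9.8 13.2
      vertex 0.0 5.2 13.2
    endloop
  endfacet
  facet normal 0.0000 0.0000 1.0000
    outer loop
      vertex 10.6 5.4 13.2
      vertex 0.0 5.2 13.2
      vertex 2.7 0.7 13.2
    endloop
  endfacet
  facet normal 0.0000 0.0000 1.0000
    outer loop
      vertex 10.6 5.4 13.2
      vertex 2.7 0.7 13.2
      vertex 8.0 0.8 13.2
    endloop
  endfacet
  facet normal 0.8575 0.5145 0.0000
    outer loop
      vertex 10.6 5.4 0.0
      vertex 7.9 9.9 0.0
      vertex 7.9 9.9 13.2
    endloop
  endfacet
  facet normal 0.8575 0.5145 0.0000
    outer loop
      vertex 10.6 5.4 0.0
      vertex 7.9 9.9 13.2
      vertex 10.6 5.4 13.2
    endloop
  endfacet
  facet normal -0.0189 0.9998 0.0000
    outer loop
      vertex 7.9 9.9 0.0
      vertex 2.6 9.8 0.0
      vertex 2.6 9.8 13.2
    endloop
  endfacet
  facet normal -0.0189 0.9998 0.0000
    outer loop
      vertex 7.9 9.9 0.0
      vertex 2.6 9.8 13.2
      vertex 7.9 9.9 13.2
    endloop
  endfacet
  facet normal -0.8706 0.4921 0.0000
    outer loop
      vertex 2.6 9.8 0.0
      vertex 0.0 5.2 0.0
      vertex 0.0 5.2 13.2
    endloop
  endfacet
  facet normal -0.8706 0.4921 0.0000
    outer loop
      vertex 2.6 9.8 0.0
      vertex 0.0 5.2 13.2
      vertex 2.6 9.8 13.2
    endloop
  endfacet
  facet normal -0.8575 -0.5145 0.0000
    outer loop
      vertex 0.0 5.2 0.0
      vertex 2.7 0.7 0.0
      vertex 2.7 0.7 13.2
    endloop
  endfacet
  facet normal -0.8575 -0.5145 0.0000
    outer loop
      vertex 0.0 5.2 0.0
      vertex 2.7 0.7 13.2
      vertex 0.0 5.2 13.2
    endloop
  endfacet
  facet normal 0.0189 -0.9998 0.0000
    outer loop
      vertex 2.7 0.7 0.0
      vertex 8.0 0.8 0.0
      vertex 8.0 0.8 13.2
    endloop
  endfacet
  facet normal 0.0189 -0.9998 0.0000
    outer loop
      vertex 2.7 0.7 0.0
      vertex 8.0 0.8 13.2
      vertex 2.7 0.7 13.2
    endloop
  endfacet
  facet normal 0.8706 -0.4921 0.0000
    outer loop
      vertex 8.0 0.8 0.0
      vertex 10.6 5.4 0.0
      vertex 10.6 5.4 13.2
    endloop
  endfacet
  facet normal 0.8706 -0.4921 0.0000
    outer loop
      vertex 8.0 0.8 0.0
      vertex 10.6 5.4 13.2
      vertex 8.0 0.8 13.2
    endloop
  endfacet
endsolid part

The G0 Z moves step by Δz≈2.6 mm. Every layer's G1 loop is the same polygon, so the solid is a straight extrusion of it from z=0 to z≈13.2. Closing with flat bottom and top caps and triangulating gives 20 facets — a regular 6-sided prism (a cylinder approximated with 6 flat sides), circumscribed radius ≈ 5.3 mm, height ≈ 13.2 mm.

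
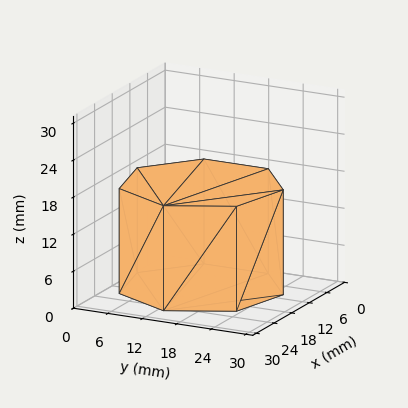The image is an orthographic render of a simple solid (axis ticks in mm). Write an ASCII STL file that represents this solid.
Reading the render: the shape is a regular 7-sided prism (a cylinder approximated with 7 flat sides), circumscribed radius ≈ 13 mm, height ≈ 17 mm (dimensions read to the nearest mm from the axis ticks). For the STL, each face is triangulated and given an outward normal.

solid part
  facet normal 0.0000 0.0000 -1.0000
    outer loop
      vertex 10.1 25.7 0.0
      vertex 21.1 23.2 0.0
      vertex 26.0 13.0 0.0
    endloop
  endfacet
  facet normal 0.0000 0.0000 -1.0000
    outer loop
      vertex 1.3 18.6 0.0
      vertex 10.1 25.7 0.0
      vertex 26.0 13.0 0.0
    endloop
  endfacet
  facet normal 0.0000 0.0000 -1.0000
    outer loop
      vertex 1.3 7.4 0.0
      vertex 1.3 18.6 0.0
      vertex 26.0 13.0 0.0
    endloop
  endfacet
  facet normal 0.0000 0.0000 -1.0000
    outer loop
      vertex 10.1 0.3 0.0
      vertex 1.3 7.4 0.0
      vertex 26.0 13.0 0.0
    endloop
  endfacet
  facet normal 0.0000 0.0000 -1.0000
    outer loop
      vertex 21.1 2.8 0.0
      vertex 10.1 0.3 0.0
      vertex 26.0 13.0 0.0
    endloop
  endfacet
  facet normal 0.0000 0.0000 1.0000
    outer loop
      vertex 26.0 13.0 17.0
      vertex 21.1 23.2 17.0
      vertex 10.1 25.7 17.0
    endloop
  endfacet
  facet normal 0.0000 0.0000 1.0000
    outer loop
      vertex 26.0 13.0 17.0
      vertex 10.1 25.7 17.0
      vertex 1.3 18.6 17.0
    endloop
  endfacet
  facet normal 0.0000 0.0000 1.0000
    outer loop
      vertex 26.0 13.0 17.0
      vertex 1.3 18.6 17.0
      vertex 1.3 7.4 17.0
    endloop
  endfacet
  facet normal 0.0000 0.0000 1.0000
    outer loop
      vertex 26.0 13.0 17.0
      vertex 1.3 7.4 17.0
      vertex 10.1 0.3 17.0
    endloop
  endfacet
  facet normal 0.0000 0.0000 1.0000
    outer loop
      vertex 26.0 13.0 17.0
      vertex 10.1 0.3 17.0
      vertex 21.1 2.8 17.0
    endloop
  endfacet
  facet normal 0.9014 0.4330 0.0000
    outer loop
      vertex 26.0 13.0 0.0
      vertex 21.1 23.2 0.0
      vertex 21.1 23.2 17.0
    endloop
  endfacet
  facet normal 0.9014 0.4330 0.0000
    outer loop
      vertex 26.0 13.0 0.0
      vertex 21.1 23.2 17.0
      vertex 26.0 13.0 17.0
    endloop
  endfacet
  facet normal 0.2216 0.9751 0.0000
    outer loop
      vertex 21.1 23.2 0.0
      vertex 10.1 25.7 0.0
      vertex 10.1 25.7 17.0
    endloop
  endfacet
  facet normal 0.2216 0.9751 0.0000
    outer loop
      vertex 21.1 23.2 0.0
      vertex 10.1 25.7 17.0
      vertex 21.1 23.2 17.0
    endloop
  endfacet
  facet normal -0.6279 0.7783 0.0000
    outer loop
      vertex 10.1 25.7 0.0
      vertex 1.3 18.6 0.0
      vertex 1.3 18.6 17.0
    endloop
  endfacet
  facet normal -0.6279 0.7783 0.0000
    outer loop
      vertex 10.1 25.7 0.0
      vertex 1.3 18.6 17.0
      vertex 10.1 25.7 17.0
    endloop
  endfacet
  facet normal -1.0000 0.0000 0.0000
    outer loop
      vertex 1.3 18.6 0.0
      vertex 1.3 7.4 0.0
      vertex 1.3 7.4 17.0
    endloop
  endfacet
  facet normal -1.0000 0.0000 0.0000
    outer loop
      vertex 1.3 18.6 0.0
      vertex 1.3 7.4 17.0
      vertex 1.3 18.6 17.0
    endloop
  endfacet
  facet normal -0.6279 -0.7783 0.0000
    outer loop
      vertex 1.3 7.4 0.0
      vertex 10.1 0.3 0.0
      vertex 10.1 0.3 17.0
    endloop
  endfacet
  facet normal -0.6279 -0.7783 0.0000
    outer loop
      vertex 1.3 7.4 0.0
      vertex 10.1 0.3 17.0
      vertex 1.3 7.4 17.0
    endloop
  endfacet
  facet normal 0.2216 -0.9751 0.0000
    outer loop
      vertex 10.1 0.3 0.0
      vertex 21.1 2.8 0.0
      vertex 21.1 2.8 17.0
    endloop
  endfacet
  facet normal 0.2216 -0.9751 0.0000
    outer loop
      vertex 10.1 0.3 0.0
      vertex 21.1 2.8 17.0
      vertex 10.1 0.3 17.0
    endloop
  endfacet
  facet normal 0.9014 -0.4330 0.0000
    outer loop
      vertex 21.1 2.8 0.0
      vertex 26.0 13.0 0.0
      vertex 26.0 13.0 17.0
    endloop
  endfacet
  facet normal 0.9014 -0.4330 0.0000
    outer loop
      vertex 21.1 2.8 0.0
      vertex 26.0 13.0 17.0
      vertex 21.1 2.8 17.0
    endloop
  endfacet
endsolid part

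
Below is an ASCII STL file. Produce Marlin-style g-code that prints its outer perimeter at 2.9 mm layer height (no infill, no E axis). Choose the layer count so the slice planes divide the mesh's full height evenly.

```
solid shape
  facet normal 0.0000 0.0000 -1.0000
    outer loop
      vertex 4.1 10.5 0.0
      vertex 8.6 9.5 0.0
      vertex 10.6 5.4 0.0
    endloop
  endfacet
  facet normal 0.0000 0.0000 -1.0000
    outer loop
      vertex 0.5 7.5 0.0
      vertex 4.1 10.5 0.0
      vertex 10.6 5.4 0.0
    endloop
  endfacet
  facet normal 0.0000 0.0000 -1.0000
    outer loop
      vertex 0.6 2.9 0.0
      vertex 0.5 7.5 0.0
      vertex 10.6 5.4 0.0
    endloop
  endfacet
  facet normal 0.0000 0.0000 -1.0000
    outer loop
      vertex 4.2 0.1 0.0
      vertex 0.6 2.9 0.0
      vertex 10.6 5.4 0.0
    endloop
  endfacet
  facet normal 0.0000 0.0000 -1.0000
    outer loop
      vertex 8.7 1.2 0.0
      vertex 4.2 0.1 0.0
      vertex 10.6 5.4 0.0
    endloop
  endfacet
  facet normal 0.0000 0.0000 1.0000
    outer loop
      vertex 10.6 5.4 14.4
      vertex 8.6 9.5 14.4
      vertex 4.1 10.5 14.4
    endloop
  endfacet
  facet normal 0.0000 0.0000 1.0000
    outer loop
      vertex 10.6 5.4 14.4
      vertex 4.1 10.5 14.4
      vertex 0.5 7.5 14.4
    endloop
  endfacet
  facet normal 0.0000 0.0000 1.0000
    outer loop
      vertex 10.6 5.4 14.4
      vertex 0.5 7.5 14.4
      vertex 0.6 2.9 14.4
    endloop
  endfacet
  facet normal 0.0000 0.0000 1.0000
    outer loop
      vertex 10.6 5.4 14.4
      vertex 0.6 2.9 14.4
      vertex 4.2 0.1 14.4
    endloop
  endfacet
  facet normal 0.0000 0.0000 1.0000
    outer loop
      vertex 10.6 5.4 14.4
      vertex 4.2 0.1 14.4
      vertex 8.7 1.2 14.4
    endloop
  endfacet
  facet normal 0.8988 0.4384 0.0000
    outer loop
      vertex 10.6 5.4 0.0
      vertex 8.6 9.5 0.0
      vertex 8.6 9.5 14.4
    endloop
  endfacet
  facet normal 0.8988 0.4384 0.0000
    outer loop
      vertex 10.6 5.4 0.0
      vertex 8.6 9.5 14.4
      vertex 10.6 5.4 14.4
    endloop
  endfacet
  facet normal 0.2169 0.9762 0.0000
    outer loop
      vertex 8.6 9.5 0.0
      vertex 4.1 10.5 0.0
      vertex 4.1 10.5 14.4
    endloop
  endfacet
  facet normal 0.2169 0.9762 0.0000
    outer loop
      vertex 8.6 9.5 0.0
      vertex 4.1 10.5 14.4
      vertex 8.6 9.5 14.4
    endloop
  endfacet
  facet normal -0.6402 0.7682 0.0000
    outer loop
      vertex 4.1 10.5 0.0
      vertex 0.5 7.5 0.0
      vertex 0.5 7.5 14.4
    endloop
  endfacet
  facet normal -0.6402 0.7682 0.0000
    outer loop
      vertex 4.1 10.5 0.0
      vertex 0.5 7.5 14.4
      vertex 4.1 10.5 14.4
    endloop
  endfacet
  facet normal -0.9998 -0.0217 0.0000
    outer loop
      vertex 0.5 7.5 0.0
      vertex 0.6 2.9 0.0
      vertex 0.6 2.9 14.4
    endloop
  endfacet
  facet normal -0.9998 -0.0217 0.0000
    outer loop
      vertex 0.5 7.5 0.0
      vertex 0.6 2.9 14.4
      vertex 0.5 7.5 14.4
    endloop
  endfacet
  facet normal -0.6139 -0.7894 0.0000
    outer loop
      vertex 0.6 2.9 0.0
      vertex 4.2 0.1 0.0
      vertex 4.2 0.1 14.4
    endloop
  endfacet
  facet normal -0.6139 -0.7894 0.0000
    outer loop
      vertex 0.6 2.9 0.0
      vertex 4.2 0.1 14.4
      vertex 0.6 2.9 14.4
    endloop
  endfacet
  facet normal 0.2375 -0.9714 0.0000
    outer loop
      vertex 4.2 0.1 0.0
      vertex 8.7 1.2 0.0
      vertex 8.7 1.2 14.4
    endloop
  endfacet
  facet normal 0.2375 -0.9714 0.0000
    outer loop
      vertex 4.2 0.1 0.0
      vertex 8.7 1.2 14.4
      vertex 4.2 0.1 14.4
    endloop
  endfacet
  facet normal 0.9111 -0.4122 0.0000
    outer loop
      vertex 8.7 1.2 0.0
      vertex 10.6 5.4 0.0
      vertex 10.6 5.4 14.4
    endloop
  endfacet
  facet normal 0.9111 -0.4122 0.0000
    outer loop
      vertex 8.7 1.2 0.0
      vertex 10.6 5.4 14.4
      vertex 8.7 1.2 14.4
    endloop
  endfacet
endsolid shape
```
; perimeter-only toolpath
G21 ; units = mm
G90 ; absolute positioning
G28 ; home
; layer 1
G0 Z2.9
G0 X10.6 Y5.4
G1 X8.6 Y9.5
G1 X4.1 Y10.5
G1 X0.5 Y7.5
G1 X0.6 Y2.9
G1 X4.2 Y0.1
G1 X8.7 Y1.2
G1 X10.6 Y5.4
; layer 2
G0 Z5.8
G0 X10.6 Y5.4
G1 X8.6 Y9.5
G1 X4.1 Y10.5
G1 X0.5 Y7.5
G1 X0.6 Y2.9
G1 X4.2 Y0.1
G1 X8.7 Y1.2
G1 X10.6 Y5.4
; layer 3
G0 Z8.6
G0 X10.6 Y5.4
G1 X8.6 Y9.5
G1 X4.1 Y10.5
G1 X0.5 Y7.5
G1 X0.6 Y2.9
G1 X4.2 Y0.1
G1 X8.7 Y1.2
G1 X10.6 Y5.4
; layer 4
G0 Z11.5
G0 X10.6 Y5.4
G1 X8.6 Y9.5
G1 X4.1 Y10.5
G1 X0.5 Y7.5
G1 X0.6 Y2.9
G1 X4.2 Y0.1
G1 X8.7 Y1.2
G1 X10.6 Y5.4
; layer 5
G0 Z14.4
G0 X10.6 Y5.4
G1 X8.6 Y9.5
G1 X4.1 Y10.5
G1 X0.5 Y7.5
G1 X0.6 Y2.9
G1 X4.2 Y0.1
G1 X8.7 Y1.2
G1 X10.6 Y5.4
M2 ; end

The solid is a regular 7-sided prism (a cylinder approximated with 7 flat sides), circumscribed radius ≈ 5.3 mm, height ≈ 14.4 mm. Slicing at Δz = 2.9 mm — 5 equal slices spanning the solid's height, so layer i sits at z = i·h/5 — gives 5 non-empty perimeters. Each is a 7-segment closed polygon; G0 lifts to the layer z and rapids to the start vertex, then G1 traces the edges.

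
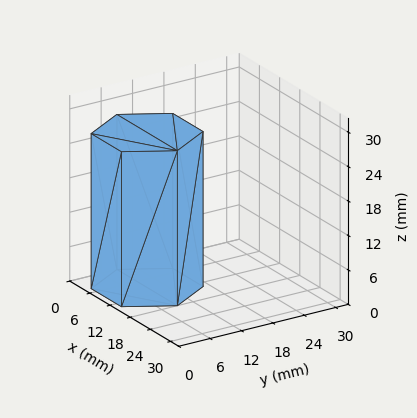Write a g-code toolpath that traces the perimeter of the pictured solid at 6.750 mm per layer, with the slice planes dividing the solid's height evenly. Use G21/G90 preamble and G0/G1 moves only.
Reading the render: the shape is a regular 6-sided prism (a cylinder approximated with 6 flat sides), circumscribed radius ≈ 9 mm, height ≈ 27 mm (dimensions read to the nearest mm from the axis ticks). For the g-code, the solid's height is divided into equal slices at the stated Δz and each level perimeter traced with G1 moves after a G0 lift.

; perimeter-only toolpath
G21 ; units = mm
G90 ; absolute positioning
G28 ; home
; layer 1
G0 Z6.750
G0 X18.000 Y9.000
G1 X13.500 Y16.794
G1 X4.500 Y16.794
G1 X0.000 Y9.000
G1 X4.500 Y1.206
G1 X13.500 Y1.206
G1 X18.000 Y9.000
; layer 2
G0 Z13.500
G0 X18.000 Y9.000
G1 X13.500 Y16.794
G1 X4.500 Y16.794
G1 X0.000 Y9.000
G1 X4.500 Y1.206
G1 X13.500 Y1.206
G1 X18.000 Y9.000
; layer 3
G0 Z20.250
G0 X18.000 Y9.000
G1 X13.500 Y16.794
G1 X4.500 Y16.794
G1 X0.000 Y9.000
G1 X4.500 Y1.206
G1 X13.500 Y1.206
G1 X18.000 Y9.000
; layer 4
G0 Z27.000
G0 X18.000 Y9.000
G1 X13.500 Y16.794
G1 X4.500 Y16.794
G1 X0.000 Y9.000
G1 X4.500 Y1.206
G1 X13.500 Y1.206
G1 X18.000 Y9.000
M2 ; end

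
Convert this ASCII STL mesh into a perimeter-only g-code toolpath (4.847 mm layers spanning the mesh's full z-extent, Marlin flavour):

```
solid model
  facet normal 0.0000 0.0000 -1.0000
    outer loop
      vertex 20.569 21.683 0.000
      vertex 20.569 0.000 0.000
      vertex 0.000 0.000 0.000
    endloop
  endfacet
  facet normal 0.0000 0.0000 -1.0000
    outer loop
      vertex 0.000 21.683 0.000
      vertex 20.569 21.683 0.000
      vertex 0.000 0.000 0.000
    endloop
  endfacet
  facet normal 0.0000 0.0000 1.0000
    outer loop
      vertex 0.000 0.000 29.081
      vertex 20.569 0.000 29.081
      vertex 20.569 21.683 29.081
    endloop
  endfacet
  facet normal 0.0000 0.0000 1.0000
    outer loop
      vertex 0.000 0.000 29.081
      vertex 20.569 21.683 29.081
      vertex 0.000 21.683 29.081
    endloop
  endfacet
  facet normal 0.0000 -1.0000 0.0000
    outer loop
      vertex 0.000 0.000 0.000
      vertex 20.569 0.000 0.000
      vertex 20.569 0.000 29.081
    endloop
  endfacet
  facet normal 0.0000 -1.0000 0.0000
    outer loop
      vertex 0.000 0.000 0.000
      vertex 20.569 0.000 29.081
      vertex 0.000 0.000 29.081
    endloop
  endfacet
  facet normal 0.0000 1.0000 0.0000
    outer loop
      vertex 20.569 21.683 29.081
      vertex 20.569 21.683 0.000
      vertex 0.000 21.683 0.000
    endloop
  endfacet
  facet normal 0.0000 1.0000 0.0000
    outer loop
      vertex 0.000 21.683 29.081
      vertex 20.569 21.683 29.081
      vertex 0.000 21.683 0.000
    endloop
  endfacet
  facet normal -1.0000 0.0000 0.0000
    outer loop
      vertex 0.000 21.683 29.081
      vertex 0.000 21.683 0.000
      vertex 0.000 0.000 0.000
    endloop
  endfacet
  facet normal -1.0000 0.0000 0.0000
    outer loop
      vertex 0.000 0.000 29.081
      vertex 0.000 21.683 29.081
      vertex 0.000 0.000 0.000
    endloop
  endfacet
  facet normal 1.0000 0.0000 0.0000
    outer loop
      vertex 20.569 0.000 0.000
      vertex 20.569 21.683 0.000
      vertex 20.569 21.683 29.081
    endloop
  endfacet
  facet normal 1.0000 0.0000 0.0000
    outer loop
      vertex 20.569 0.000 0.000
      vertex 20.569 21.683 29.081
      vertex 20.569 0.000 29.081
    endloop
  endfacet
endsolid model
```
; perimeter-only toolpath
G21 ; units = mm
G90 ; absolute positioning
G28 ; home
; layer 1
G0 Z4.847
G0 X0.000 Y0.000
G1 X20.569 Y0.000
G1 X20.569 Y21.683
G1 X0.000 Y21.683
G1 X0.000 Y0.000
; layer 2
G0 Z9.694
G0 X0.000 Y0.000
G1 X20.569 Y0.000
G1 X20.569 Y21.683
G1 X0.000 Y21.683
G1 X0.000 Y0.000
; layer 3
G0 Z14.541
G0 X0.000 Y0.000
G1 X20.569 Y0.000
G1 X20.569 Y21.683
G1 X0.000 Y21.683
G1 X0.000 Y0.000
; layer 4
G0 Z19.387
G0 X0.000 Y0.000
G1 X20.569 Y0.000
G1 X20.569 Y21.683
G1 X0.000 Y21.683
G1 X0.000 Y0.000
; layer 5
G0 Z24.234
G0 X0.000 Y0.000
G1 X20.569 Y0.000
G1 X20.569 Y21.683
G1 X0.000 Y21.683
G1 X0.000 Y0.000
; layer 6
G0 Z29.081
G0 X0.000 Y0.000
G1 X20.569 Y0.000
G1 X20.569 Y21.683
G1 X0.000 Y21.683
G1 X0.000 Y0.000
M2 ; end

The solid is a rectangular box, roughly 20.6 × 21.7 mm footprint and 29.1 mm tall. Slicing at Δz = 4.847 mm — 6 equal slices spanning the solid's height, so layer i sits at z = i·h/6 — gives 6 non-empty perimeters. Each is a 4-segment closed polygon; G0 lifts to the layer z and rapids to the start vertex, then G1 traces the edges.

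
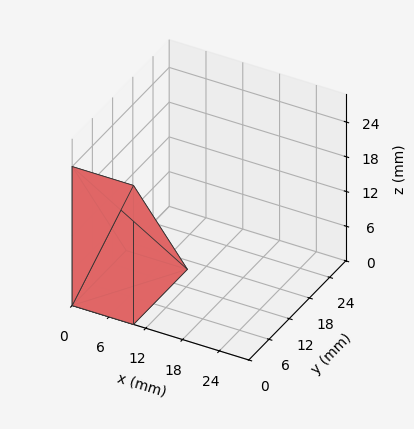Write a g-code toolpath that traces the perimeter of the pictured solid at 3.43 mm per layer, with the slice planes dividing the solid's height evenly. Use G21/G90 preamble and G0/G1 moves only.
Reading the render: the shape is a wedge (ramp): 10 × 16 mm base, rising to 24 mm along the y=0 edge and sloping linearly to z=0 at y=16 (dimensions read to the nearest mm from the axis ticks). For the g-code, the solid's height is divided into equal slices at the stated Δz and each level perimeter traced with G1 moves after a G0 lift.

; perimeter-only toolpath
G21 ; units = mm
G90 ; absolute positioning
G28 ; home
; layer 1
G0 Z3.43
G0 X0.00 Y0.00
G1 X10.00 Y0.00
G1 X10.00 Y13.71
G1 X0.00 Y13.71
G1 X0.00 Y0.00
; layer 2
G0 Z6.86
G0 X0.00 Y0.00
G1 X10.00 Y0.00
G1 X10.00 Y11.43
G1 X0.00 Y11.43
G1 X0.00 Y0.00
; layer 3
G0 Z10.29
G0 X0.00 Y0.00
G1 X10.00 Y0.00
G1 X10.00 Y9.14
G1 X0.00 Y9.14
G1 X0.00 Y0.00
; layer 4
G0 Z13.71
G0 X0.00 Y0.00
G1 X10.00 Y0.00
G1 X10.00 Y6.86
G1 X0.00 Y6.86
G1 X0.00 Y0.00
; layer 5
G0 Z17.14
G0 X0.00 Y0.00
G1 X10.00 Y0.00
G1 X10.00 Y4.57
G1 X0.00 Y4.57
G1 X0.00 Y0.00
; layer 6
G0 Z20.57
G0 X0.00 Y0.00
G1 X10.00 Y0.00
G1 X10.00 Y2.29
G1 X0.00 Y2.29
G1 X0.00 Y0.00
M2 ; end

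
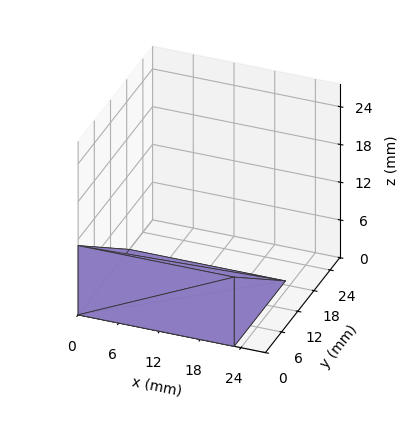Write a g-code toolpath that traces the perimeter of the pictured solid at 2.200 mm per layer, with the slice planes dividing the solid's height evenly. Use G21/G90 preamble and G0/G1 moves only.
Reading the render: the shape is a wedge (ramp): 23 × 19 mm base, rising to 11 mm along the y=0 edge and sloping linearly to z=0 at y=19 (dimensions read to the nearest mm from the axis ticks). For the g-code, the solid's height is divided into equal slices at the stated Δz and each level perimeter traced with G1 moves after a G0 lift.

; perimeter-only toolpath
G21 ; units = mm
G90 ; absolute positioning
G28 ; home
; layer 1
G0 Z2.200
G0 X0.000 Y0.000
G1 X23.000 Y0.000
G1 X23.000 Y15.200
G1 X0.000 Y15.200
G1 X0.000 Y0.000
; layer 2
G0 Z4.400
G0 X0.000 Y0.000
G1 X23.000 Y0.000
G1 X23.000 Y11.400
G1 X0.000 Y11.400
G1 X0.000 Y0.000
; layer 3
G0 Z6.600
G0 X0.000 Y0.000
G1 X23.000 Y0.000
G1 X23.000 Y7.600
G1 X0.000 Y7.600
G1 X0.000 Y0.000
; layer 4
G0 Z8.800
G0 X0.000 Y0.000
G1 X23.000 Y0.000
G1 X23.000 Y3.800
G1 X0.000 Y3.800
G1 X0.000 Y0.000
M2 ; end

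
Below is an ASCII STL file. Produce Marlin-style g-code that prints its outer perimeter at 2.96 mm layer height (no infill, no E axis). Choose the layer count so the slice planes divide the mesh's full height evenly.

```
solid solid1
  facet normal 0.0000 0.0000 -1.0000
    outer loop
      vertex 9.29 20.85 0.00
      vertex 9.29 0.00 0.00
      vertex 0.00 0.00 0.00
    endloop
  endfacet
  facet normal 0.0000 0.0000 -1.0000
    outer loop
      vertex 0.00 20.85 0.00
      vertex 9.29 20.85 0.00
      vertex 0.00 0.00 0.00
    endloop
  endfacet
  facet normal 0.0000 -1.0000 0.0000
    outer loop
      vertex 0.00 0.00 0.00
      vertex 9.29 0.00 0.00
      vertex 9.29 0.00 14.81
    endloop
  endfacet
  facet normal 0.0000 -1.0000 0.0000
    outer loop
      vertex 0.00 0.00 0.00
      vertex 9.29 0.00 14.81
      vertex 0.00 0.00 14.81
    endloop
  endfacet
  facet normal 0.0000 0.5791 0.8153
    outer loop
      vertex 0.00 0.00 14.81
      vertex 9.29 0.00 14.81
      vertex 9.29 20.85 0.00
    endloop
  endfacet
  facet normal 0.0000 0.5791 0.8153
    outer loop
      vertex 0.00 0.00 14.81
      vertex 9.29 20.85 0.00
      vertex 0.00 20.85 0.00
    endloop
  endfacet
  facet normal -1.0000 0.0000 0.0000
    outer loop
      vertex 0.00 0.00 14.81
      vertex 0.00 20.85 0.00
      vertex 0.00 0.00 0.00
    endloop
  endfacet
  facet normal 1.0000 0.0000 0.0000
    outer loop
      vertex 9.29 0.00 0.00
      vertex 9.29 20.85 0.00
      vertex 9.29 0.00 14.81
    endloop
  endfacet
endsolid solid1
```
; perimeter-only toolpath
G21 ; units = mm
G90 ; absolute positioning
G28 ; home
; layer 1
G0 Z2.96
G0 X0.00 Y0.00
G1 X9.29 Y0.00
G1 X9.29 Y16.68
G1 X0.00 Y16.68
G1 X0.00 Y0.00
; layer 2
G0 Z5.92
G0 X0.00 Y0.00
G1 X9.29 Y0.00
G1 X9.29 Y12.51
G1 X0.00 Y12.51
G1 X0.00 Y0.00
; layer 3
G0 Z8.89
G0 X0.00 Y0.00
G1 X9.29 Y0.00
G1 X9.29 Y8.34
G1 X0.00 Y8.34
G1 X0.00 Y0.00
; layer 4
G0 Z11.85
G0 X0.00 Y0.00
G1 X9.29 Y0.00
G1 X9.29 Y4.17
G1 X0.00 Y4.17
G1 X0.00 Y0.00
M2 ; end

The solid is a wedge (ramp): 9.29 × 20.9 mm base, rising to 14.8 mm along the y=0 edge and sloping linearly to z=0 at y=20.9. Slicing at Δz = 2.96 mm — 5 equal slices spanning the solid's height, so layer i sits at z = i·h/5 — gives 4 non-empty perimeters. Each is a 4-segment closed polygon; G0 lifts to the layer z and rapids to the start vertex, then G1 traces the edges. The cross-section shrinks linearly with z (the slice at the apex is degenerate and omitted).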